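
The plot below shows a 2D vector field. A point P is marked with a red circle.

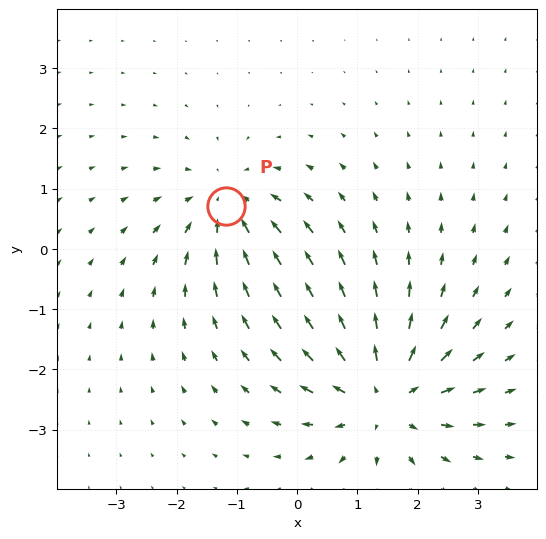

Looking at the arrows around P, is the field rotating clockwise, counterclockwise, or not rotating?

not rotating

Near P at (-1.2, 0.7) the arrows show no circulation. The curl there is ≈0.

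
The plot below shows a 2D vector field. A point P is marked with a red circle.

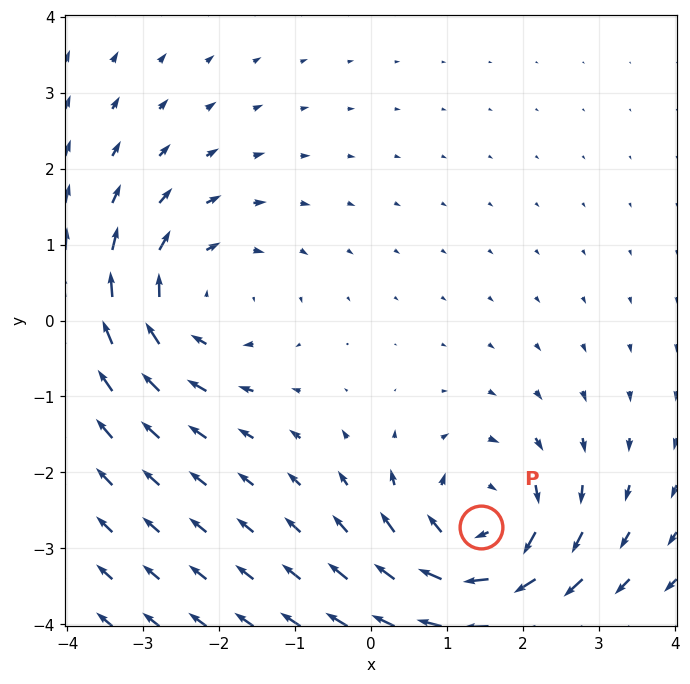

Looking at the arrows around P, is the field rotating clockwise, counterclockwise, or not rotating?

Near P at (1.4, -2.7) the arrows circulate clockwise. The curl (z-component) there is about -6; negative curl means clockwise rotation.

clockwise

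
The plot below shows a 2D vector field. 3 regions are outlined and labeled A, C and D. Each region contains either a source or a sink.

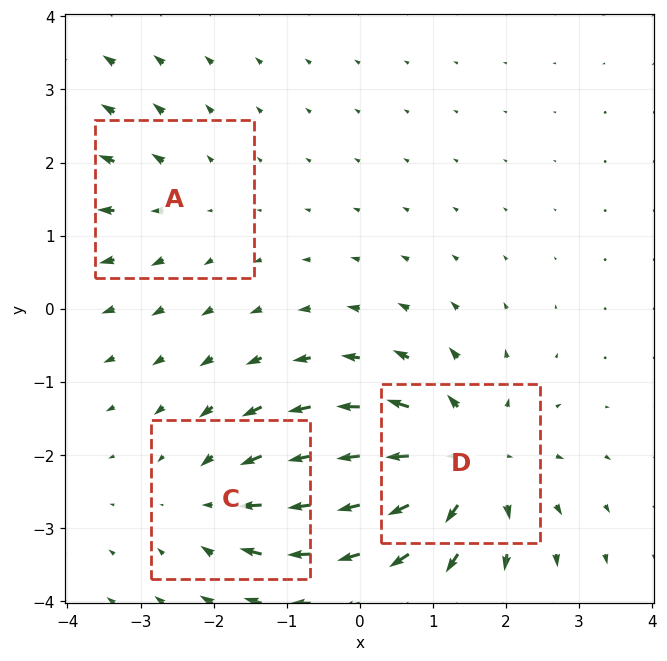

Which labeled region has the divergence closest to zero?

A

Divergence at each region's feature centre — A: about +2, C: about -3, D: about +4. Region A is closest to zero.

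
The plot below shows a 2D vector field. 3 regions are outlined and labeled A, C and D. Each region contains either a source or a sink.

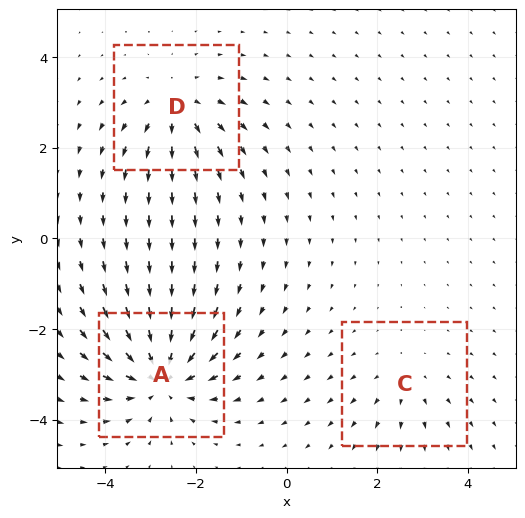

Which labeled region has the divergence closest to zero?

Divergence at each region's feature centre — A: about -5, C: about +2, D: about +3. Region C is closest to zero.

C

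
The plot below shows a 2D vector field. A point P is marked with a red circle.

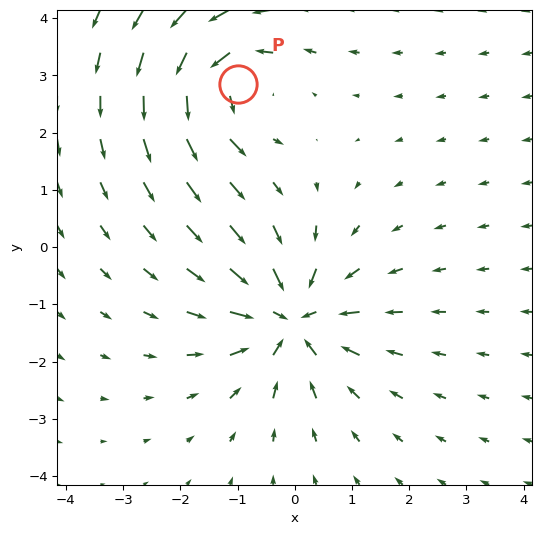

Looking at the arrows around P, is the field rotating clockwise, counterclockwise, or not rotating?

counterclockwise

Near P at (-1.0, 2.8) the arrows circulate counterclockwise. The curl (z-component) there is about +4; positive curl means counterclockwise rotation.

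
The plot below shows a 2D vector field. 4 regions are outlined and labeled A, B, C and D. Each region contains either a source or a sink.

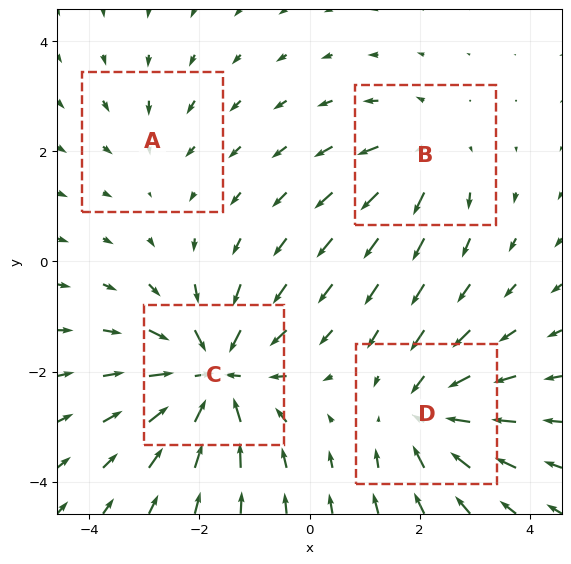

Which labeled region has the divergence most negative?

C

Divergence at each region's feature centre — A: about -2, B: about +4, C: about -7, D: about -5. Region C is most negative.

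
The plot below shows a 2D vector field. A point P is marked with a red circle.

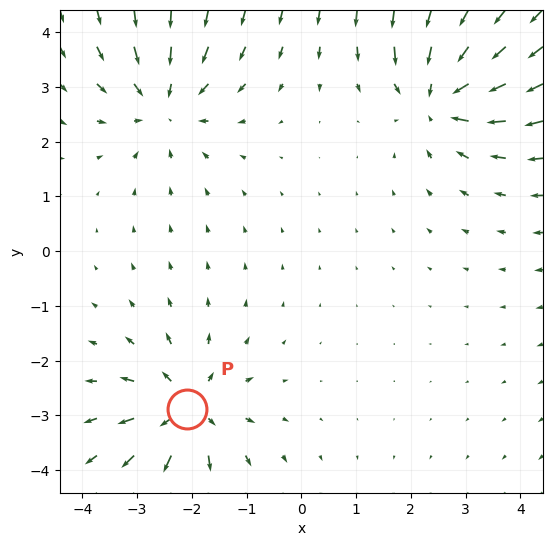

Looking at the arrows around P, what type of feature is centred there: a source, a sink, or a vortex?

At P (-2.1, -2.9) the arrows spread outward. Divergence about +4, curl ≈0 — positive divergence with near-zero curl is a source.

source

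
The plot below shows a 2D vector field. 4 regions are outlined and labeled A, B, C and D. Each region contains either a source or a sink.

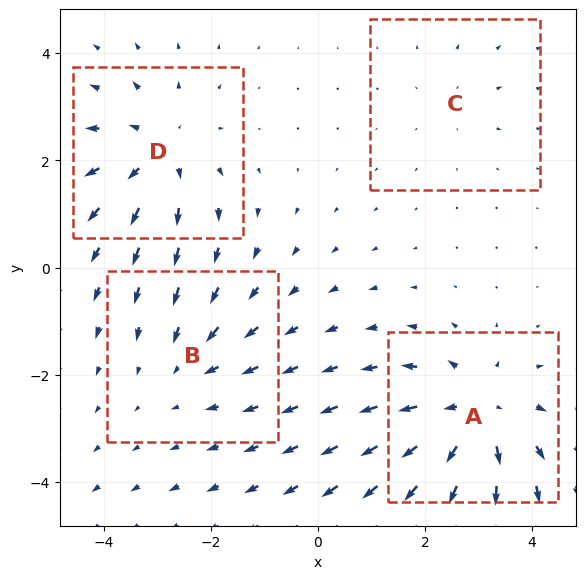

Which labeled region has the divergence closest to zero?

Divergence at each region's feature centre — A: about +6, B: about -3, C: about +2, D: about +5. Region C is closest to zero.

C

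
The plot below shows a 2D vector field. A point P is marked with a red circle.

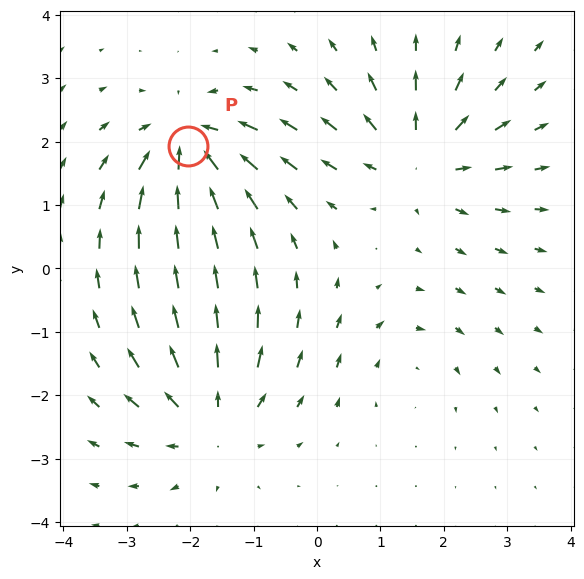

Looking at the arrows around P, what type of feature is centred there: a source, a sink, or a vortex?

At P (-2.0, 1.9) the arrows converge inward. Divergence about -7, curl ≈0 — negative divergence with near-zero curl is a sink.

sink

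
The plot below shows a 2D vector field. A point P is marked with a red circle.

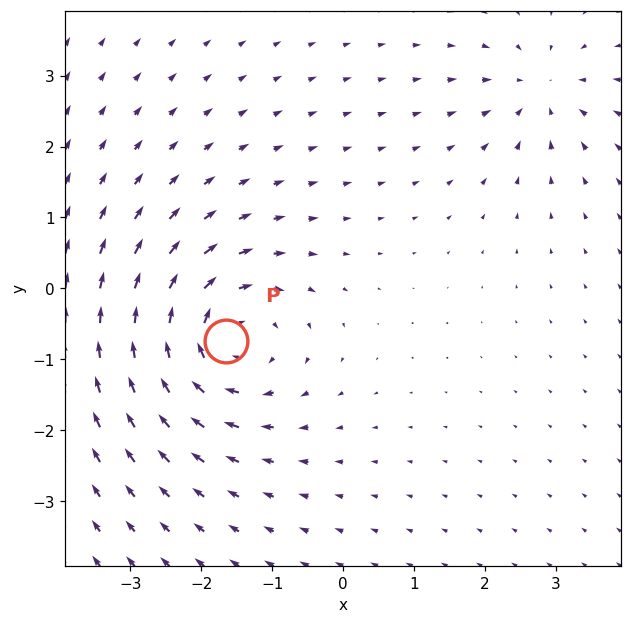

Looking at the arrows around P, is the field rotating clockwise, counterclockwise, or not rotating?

Near P at (-1.7, -0.7) the arrows circulate clockwise. The curl (z-component) there is about -5; negative curl means clockwise rotation.

clockwise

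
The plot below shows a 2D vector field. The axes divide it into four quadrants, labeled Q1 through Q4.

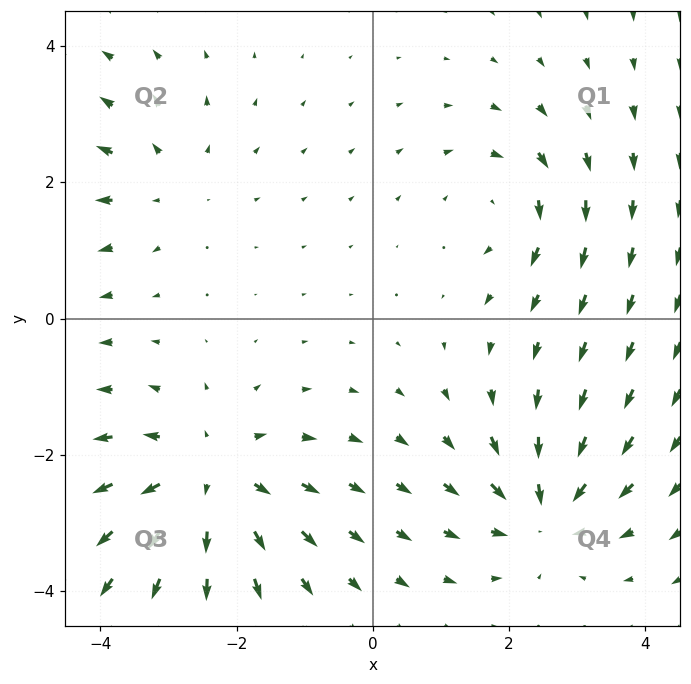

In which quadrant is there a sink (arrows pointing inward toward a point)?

Q4

The sink sits at approximately (2.5, -2.8), which lies in quadrant Q4. The divergence there is about -4, negative as expected for a sink.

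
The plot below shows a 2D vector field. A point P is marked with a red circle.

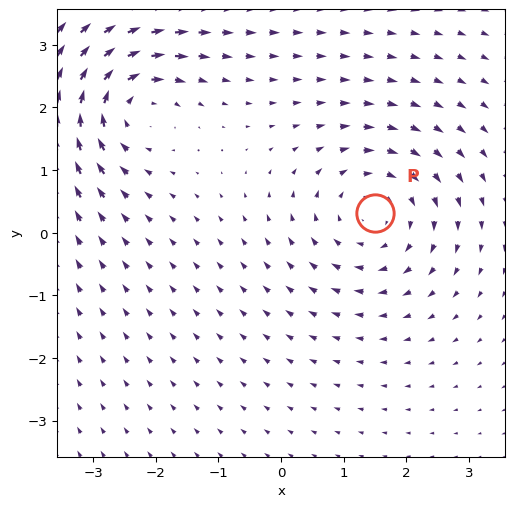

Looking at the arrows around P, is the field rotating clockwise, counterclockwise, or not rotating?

clockwise

Near P at (1.5, 0.3) the arrows circulate clockwise. The curl (z-component) there is about -4; negative curl means clockwise rotation.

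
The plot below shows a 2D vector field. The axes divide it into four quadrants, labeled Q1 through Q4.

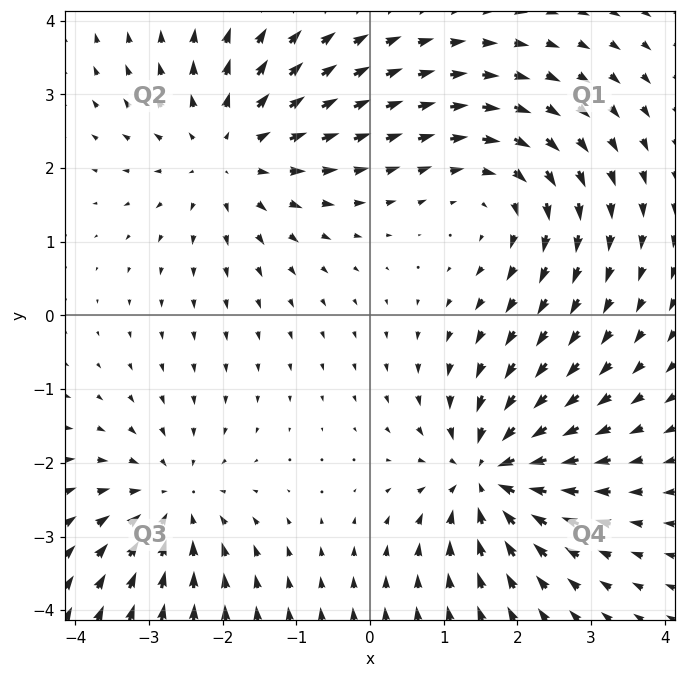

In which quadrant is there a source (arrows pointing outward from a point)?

Q2

The source sits at approximately (-1.9, 2.2), which lies in quadrant Q2. The divergence there is about +4, positive as expected for a source.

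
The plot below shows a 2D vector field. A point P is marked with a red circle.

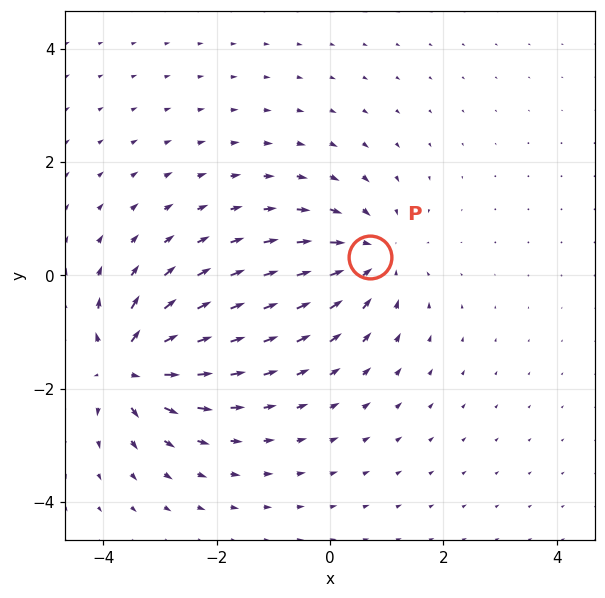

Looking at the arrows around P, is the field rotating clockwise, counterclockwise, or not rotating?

not rotating

Near P at (0.7, 0.3) the arrows show no circulation. The curl there is ≈0.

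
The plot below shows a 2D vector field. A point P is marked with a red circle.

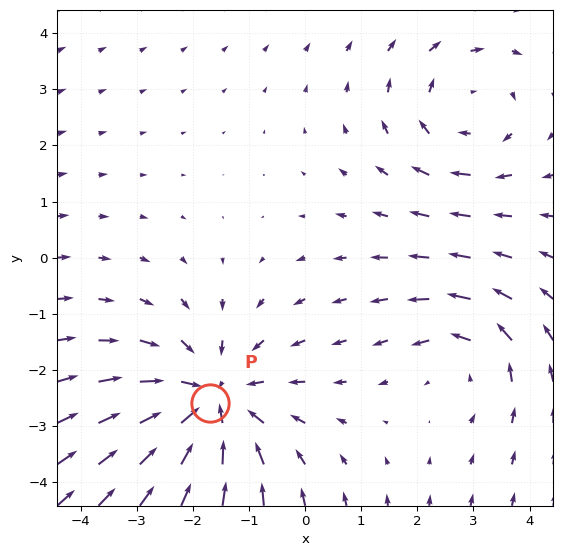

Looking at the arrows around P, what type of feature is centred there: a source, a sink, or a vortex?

sink

At P (-1.7, -2.6) the arrows converge inward. Divergence about -4, curl ≈0 — negative divergence with near-zero curl is a sink.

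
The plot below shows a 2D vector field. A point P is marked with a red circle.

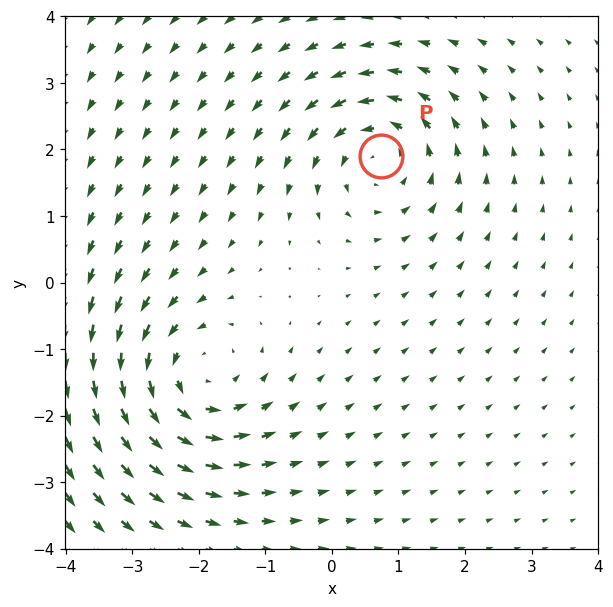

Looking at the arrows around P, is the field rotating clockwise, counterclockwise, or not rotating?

counterclockwise

Near P at (0.7, 1.9) the arrows circulate counterclockwise. The curl (z-component) there is about +4; positive curl means counterclockwise rotation.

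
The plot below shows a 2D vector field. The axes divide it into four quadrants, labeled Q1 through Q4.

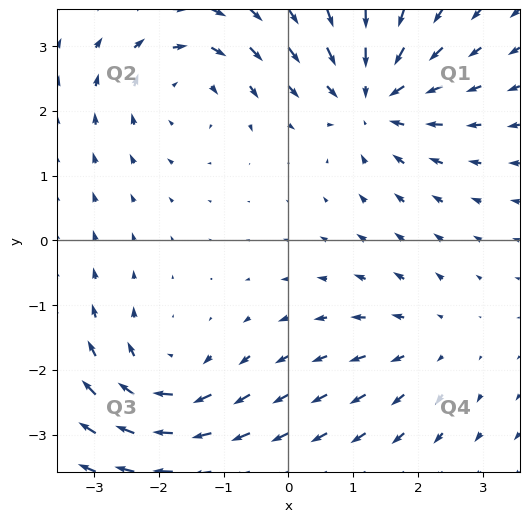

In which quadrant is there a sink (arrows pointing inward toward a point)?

The sink sits at approximately (1.3, 2.2), which lies in quadrant Q1. The divergence there is about -6, negative as expected for a sink.

Q1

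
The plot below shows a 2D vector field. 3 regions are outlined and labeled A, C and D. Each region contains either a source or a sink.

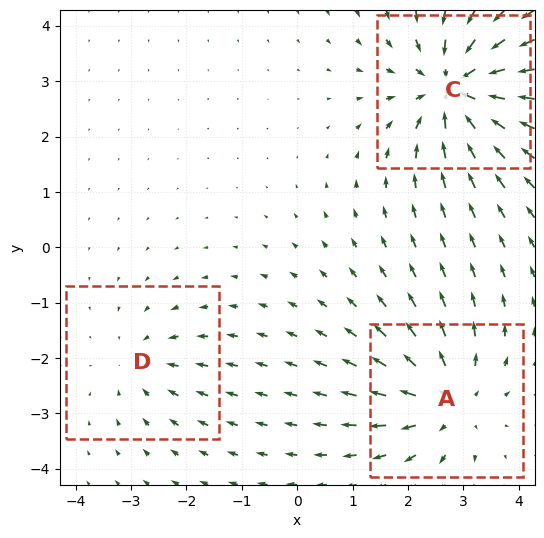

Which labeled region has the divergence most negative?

C

Divergence at each region's feature centre — A: about +4, C: about -5, D: about -2. Region C is most negative.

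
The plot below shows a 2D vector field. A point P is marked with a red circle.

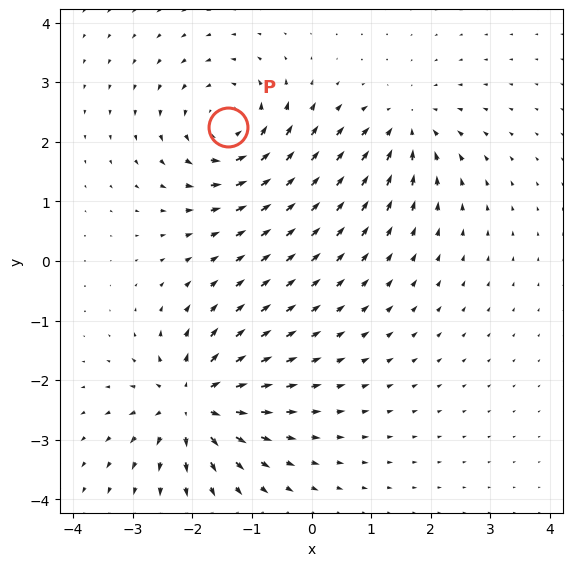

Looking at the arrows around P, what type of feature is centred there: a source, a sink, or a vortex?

vortex

At P (-1.4, 2.2) the arrows circulate counterclockwise. Divergence ≈0, curl about +5 — near-zero divergence with nonzero curl is a vortex.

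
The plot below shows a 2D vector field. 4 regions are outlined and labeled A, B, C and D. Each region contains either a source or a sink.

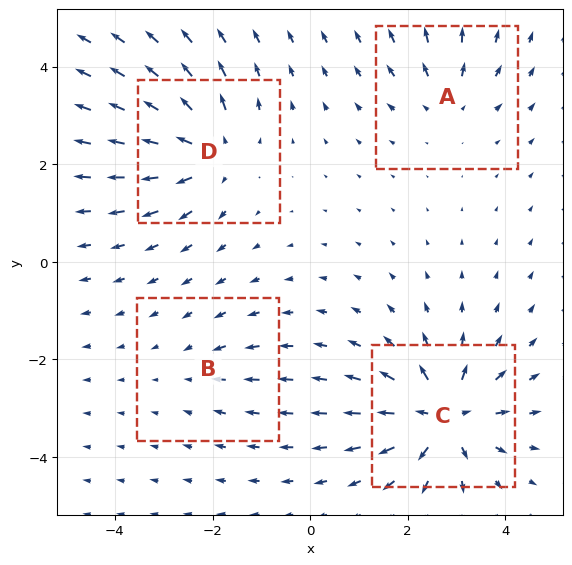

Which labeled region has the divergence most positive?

Divergence at each region's feature centre — A: about +4, B: about -2, C: about +8, D: about +6. Region C is most positive.

C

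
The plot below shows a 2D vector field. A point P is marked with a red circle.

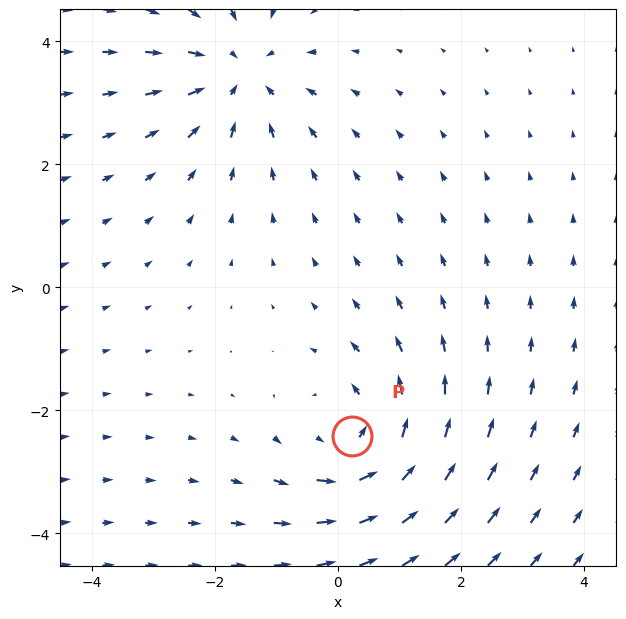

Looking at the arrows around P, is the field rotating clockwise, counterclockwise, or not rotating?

Near P at (0.2, -2.4) the arrows circulate counterclockwise. The curl (z-component) there is about +3; positive curl means counterclockwise rotation.

counterclockwise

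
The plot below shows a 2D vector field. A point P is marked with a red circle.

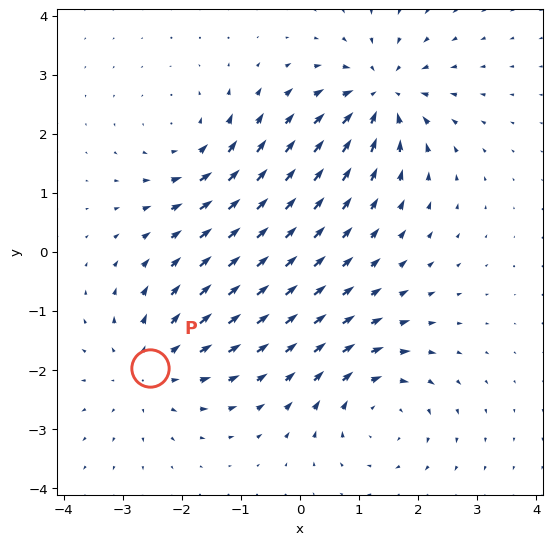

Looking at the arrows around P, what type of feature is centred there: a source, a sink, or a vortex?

source

At P (-2.5, -2.0) the arrows spread outward. Divergence about +4, curl ≈0 — positive divergence with near-zero curl is a source.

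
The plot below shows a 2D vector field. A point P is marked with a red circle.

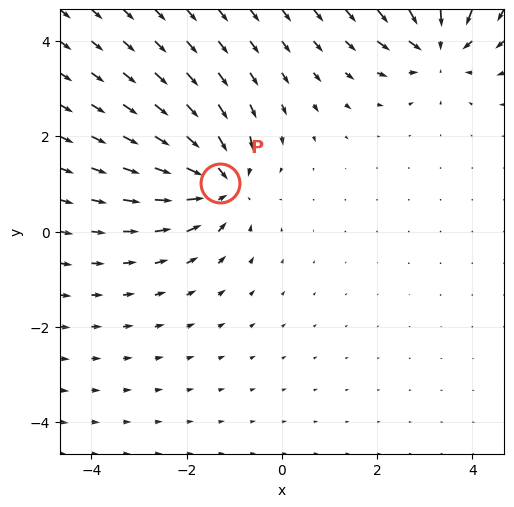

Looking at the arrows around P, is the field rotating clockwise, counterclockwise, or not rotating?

not rotating

Near P at (-1.3, 1.0) the arrows show no circulation. The curl there is ≈0.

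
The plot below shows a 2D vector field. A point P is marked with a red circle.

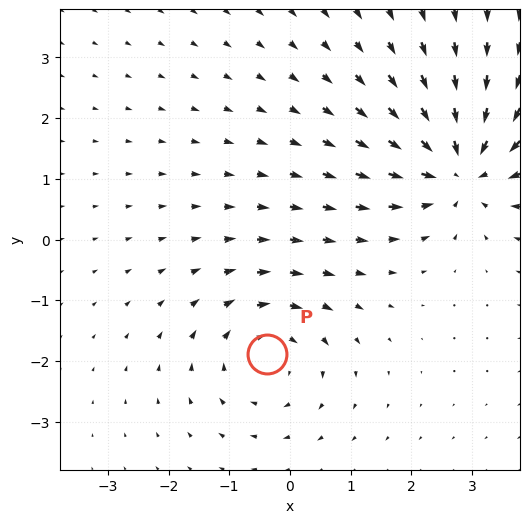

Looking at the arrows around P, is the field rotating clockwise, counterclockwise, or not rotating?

Near P at (-0.4, -1.9) the arrows circulate clockwise. The curl (z-component) there is about -2; negative curl means clockwise rotation.

clockwise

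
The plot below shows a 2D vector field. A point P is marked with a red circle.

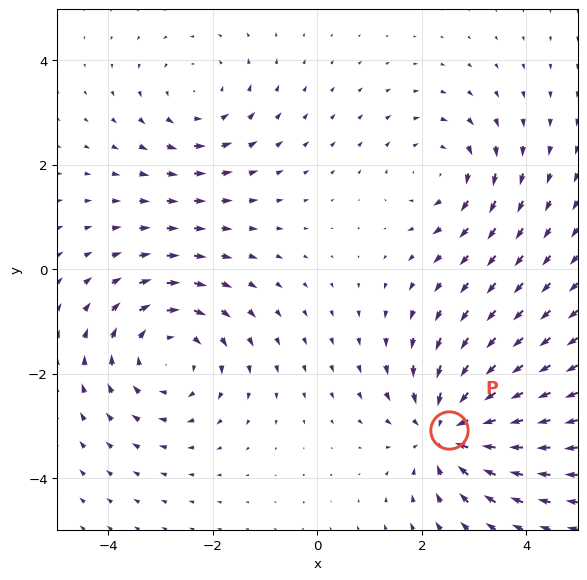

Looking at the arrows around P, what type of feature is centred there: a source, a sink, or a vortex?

sink

At P (2.5, -3.1) the arrows converge inward. Divergence about -4, curl ≈0 — negative divergence with near-zero curl is a sink.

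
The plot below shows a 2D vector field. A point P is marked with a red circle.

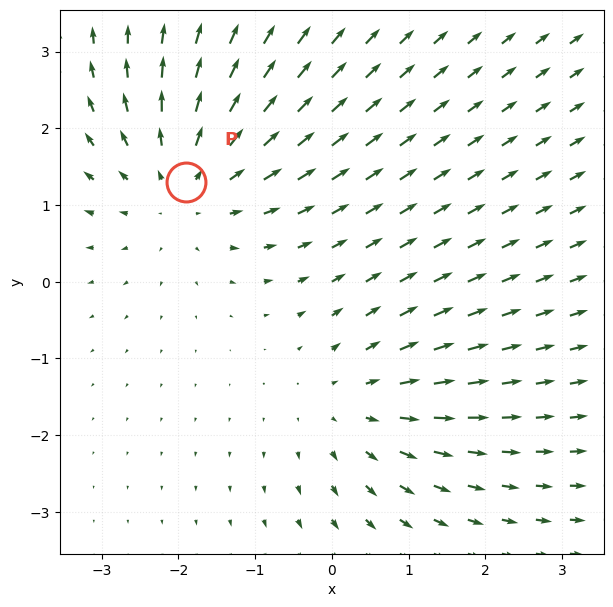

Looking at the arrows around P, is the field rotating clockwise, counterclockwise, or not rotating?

Near P at (-1.9, 1.3) the arrows show no circulation. The curl there is ≈0.

not rotating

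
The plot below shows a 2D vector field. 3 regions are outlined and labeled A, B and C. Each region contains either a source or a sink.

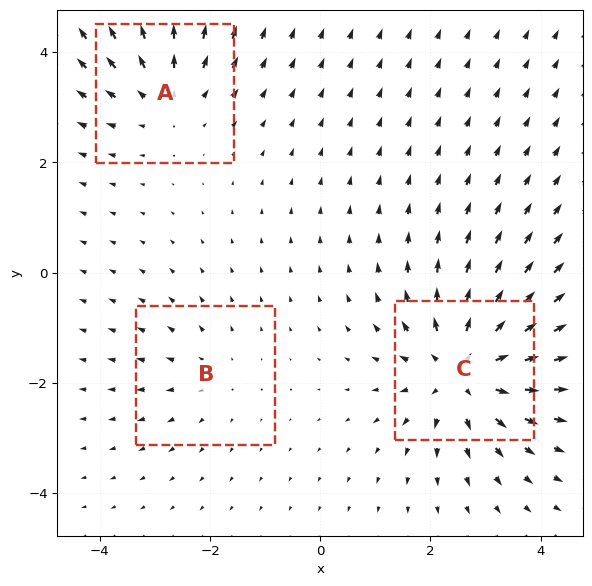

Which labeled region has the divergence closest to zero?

B

Divergence at each region's feature centre — A: about +3, B: about +2, C: about +5. Region B is closest to zero.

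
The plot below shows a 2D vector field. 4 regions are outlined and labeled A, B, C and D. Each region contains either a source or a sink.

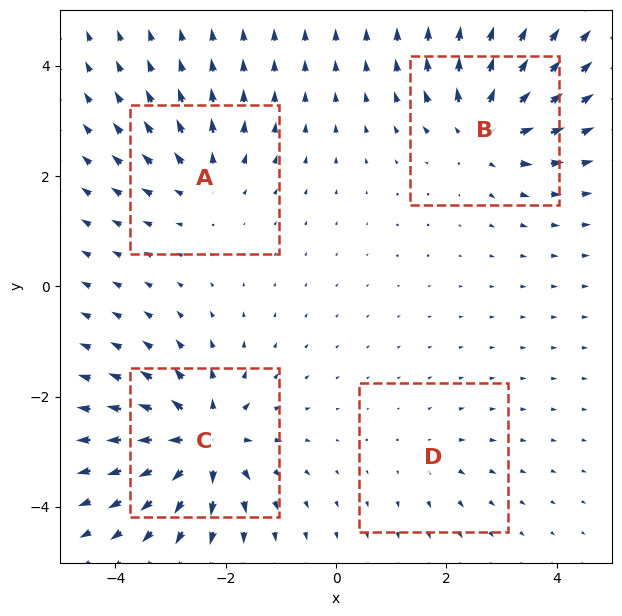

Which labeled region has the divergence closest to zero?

D

Divergence at each region's feature centre — A: about +4, B: about +7, C: about +8, D: about +2. Region D is closest to zero.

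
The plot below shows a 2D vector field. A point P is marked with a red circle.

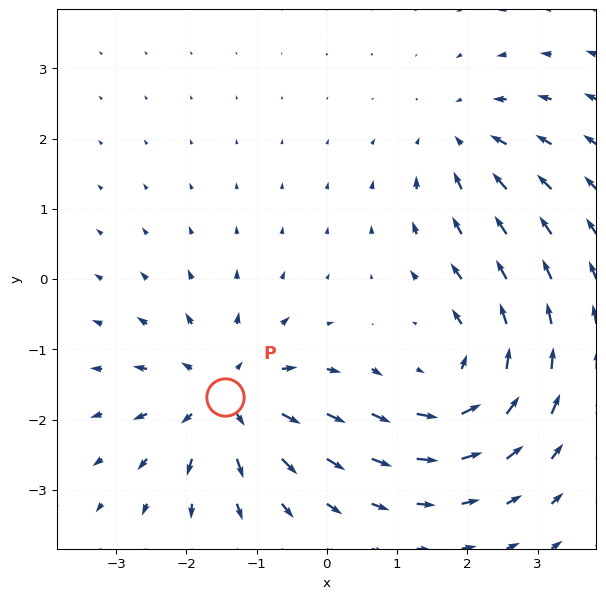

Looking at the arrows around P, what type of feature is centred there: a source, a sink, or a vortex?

At P (-1.4, -1.7) the arrows spread outward. Divergence about +5, curl ≈0 — positive divergence with near-zero curl is a source.

source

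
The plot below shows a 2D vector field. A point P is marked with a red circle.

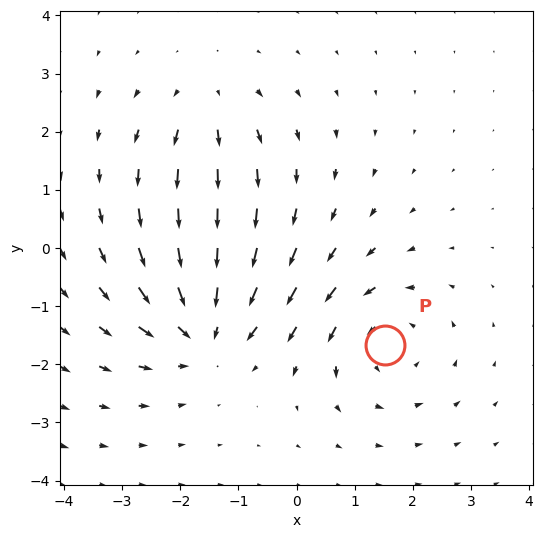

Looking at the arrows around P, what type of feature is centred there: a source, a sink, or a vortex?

vortex

At P (1.5, -1.7) the arrows circulate counterclockwise. Divergence ≈0, curl about +4 — near-zero divergence with nonzero curl is a vortex.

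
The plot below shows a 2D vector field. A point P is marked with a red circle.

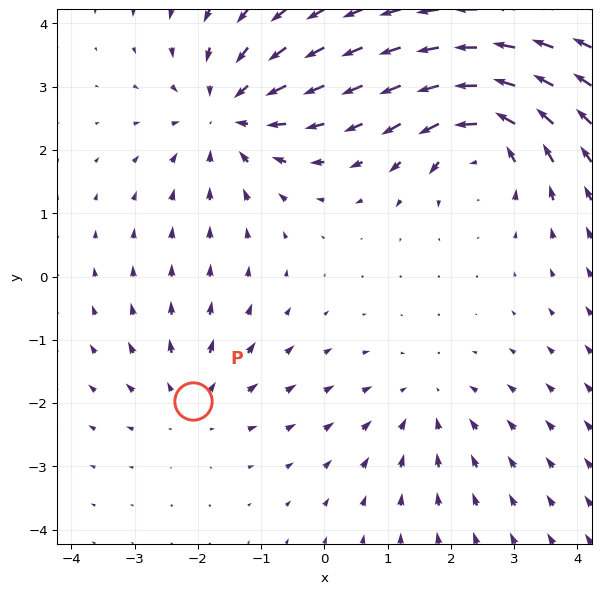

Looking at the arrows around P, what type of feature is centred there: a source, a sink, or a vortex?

source

At P (-2.1, -2.0) the arrows spread outward. Divergence about +3, curl ≈0 — positive divergence with near-zero curl is a source.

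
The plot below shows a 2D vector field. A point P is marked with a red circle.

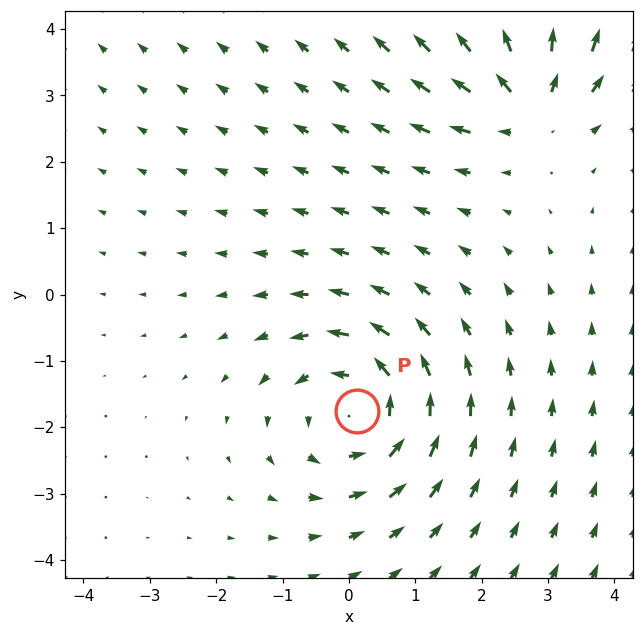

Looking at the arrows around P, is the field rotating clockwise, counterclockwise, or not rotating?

Near P at (0.1, -1.8) the arrows circulate counterclockwise. The curl (z-component) there is about +4; positive curl means counterclockwise rotation.

counterclockwise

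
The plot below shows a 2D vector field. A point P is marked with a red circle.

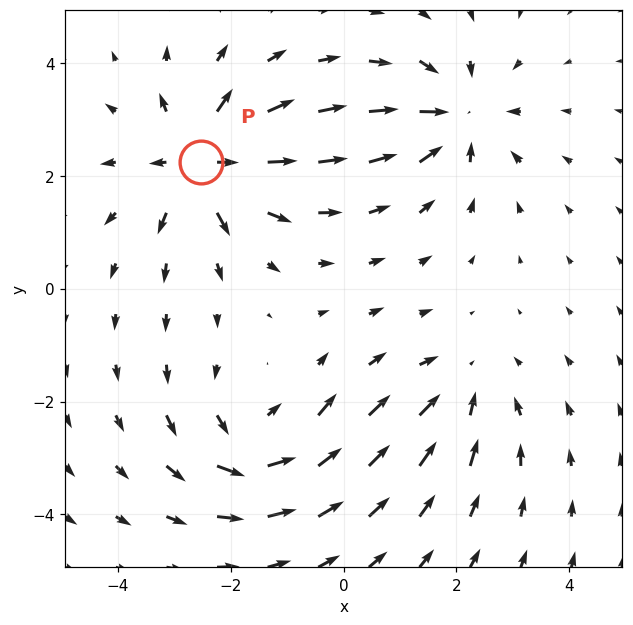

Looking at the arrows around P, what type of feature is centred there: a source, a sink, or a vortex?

source

At P (-2.5, 2.3) the arrows spread outward. Divergence about +6, curl ≈0 — positive divergence with near-zero curl is a source.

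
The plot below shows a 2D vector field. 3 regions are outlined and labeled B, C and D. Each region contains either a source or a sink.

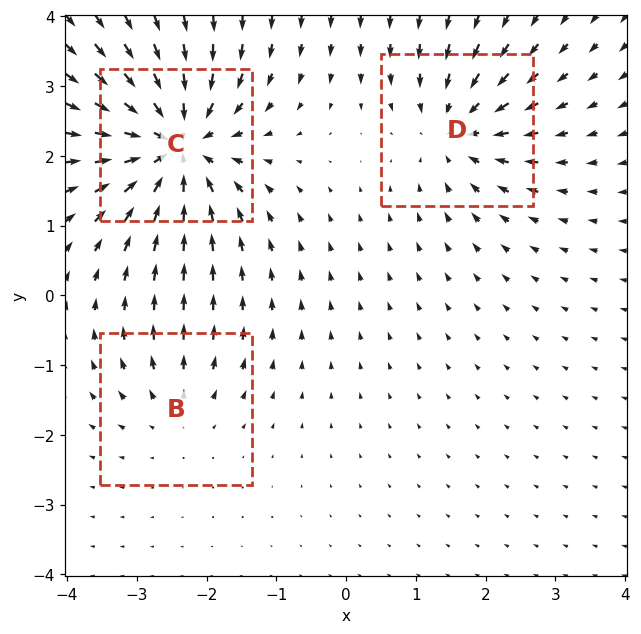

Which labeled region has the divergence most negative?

C

Divergence at each region's feature centre — B: about +2, C: about -6, D: about -4. Region C is most negative.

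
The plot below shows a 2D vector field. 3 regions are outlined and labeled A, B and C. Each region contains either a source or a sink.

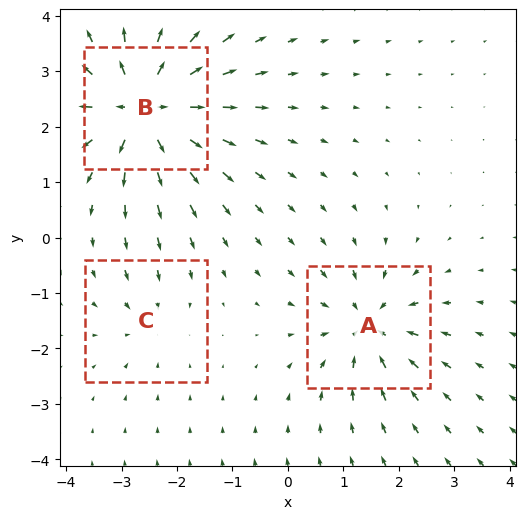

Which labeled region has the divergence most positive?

Divergence at each region's feature centre — A: about -4, B: about +6, C: about -2. Region B is most positive.

B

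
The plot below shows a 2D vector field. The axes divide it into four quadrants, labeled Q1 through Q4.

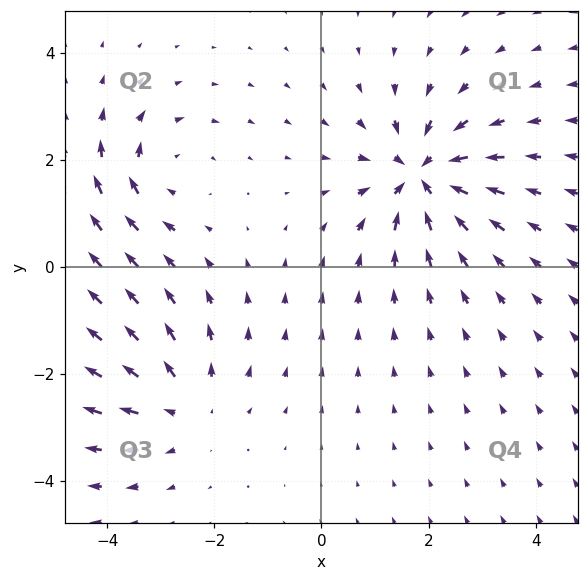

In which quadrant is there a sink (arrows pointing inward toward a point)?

Q1

The sink sits at approximately (1.9, 1.7), which lies in quadrant Q1. The divergence there is about -6, negative as expected for a sink.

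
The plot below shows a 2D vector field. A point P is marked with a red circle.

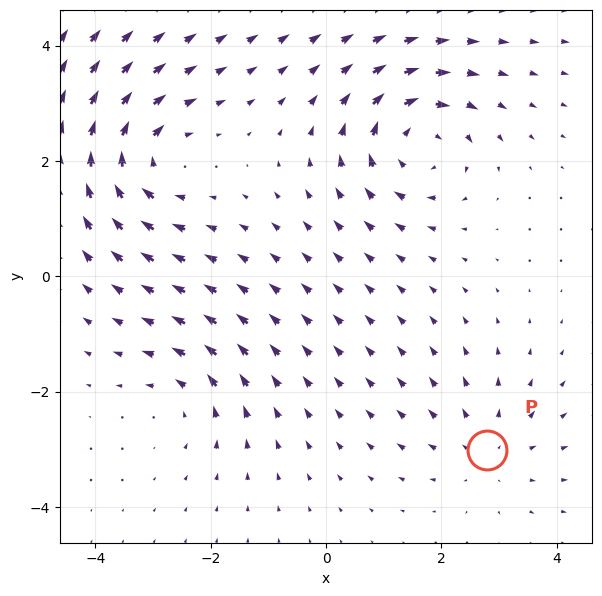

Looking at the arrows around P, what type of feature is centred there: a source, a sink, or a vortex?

At P (2.8, -3.0) the arrows spread outward. Divergence about +3, curl ≈0 — positive divergence with near-zero curl is a source.

source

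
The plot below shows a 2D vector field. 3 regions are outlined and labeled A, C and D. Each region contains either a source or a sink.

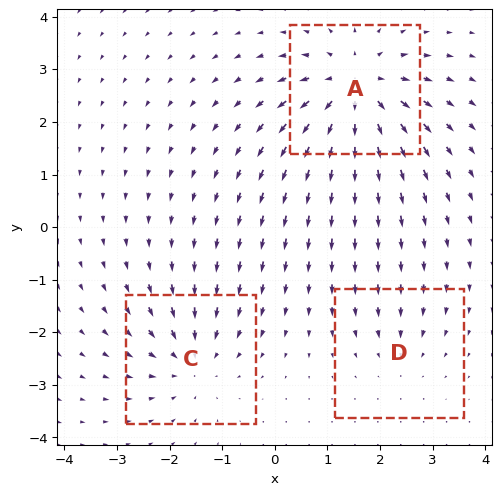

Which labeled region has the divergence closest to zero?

D

Divergence at each region's feature centre — A: about +5, C: about -4, D: about -2. Region D is closest to zero.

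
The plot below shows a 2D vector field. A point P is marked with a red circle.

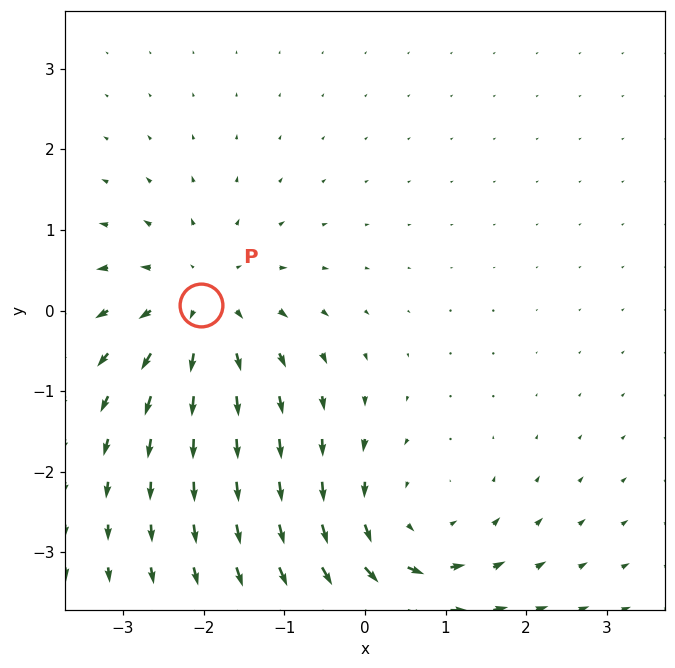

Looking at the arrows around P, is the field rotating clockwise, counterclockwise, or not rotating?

Near P at (-2.0, 0.1) the arrows show no circulation. The curl there is ≈0.

not rotating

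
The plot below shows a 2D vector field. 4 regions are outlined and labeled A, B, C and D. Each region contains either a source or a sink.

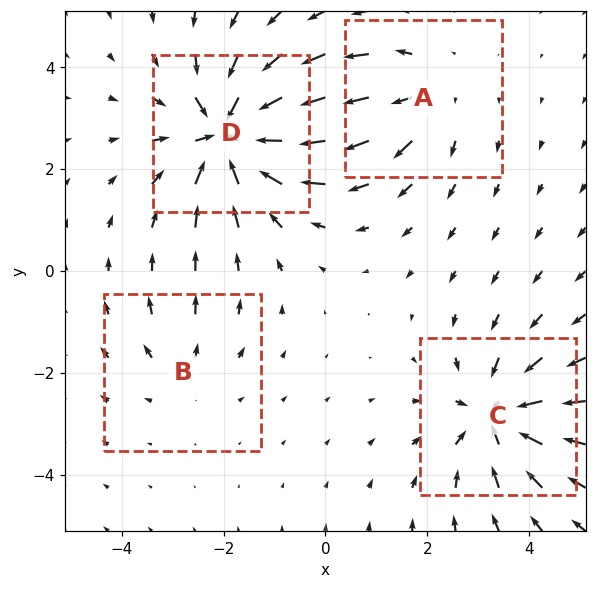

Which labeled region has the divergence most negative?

Divergence at each region's feature centre — A: about +3, B: about +2, C: about -5, D: about -7. Region D is most negative.

D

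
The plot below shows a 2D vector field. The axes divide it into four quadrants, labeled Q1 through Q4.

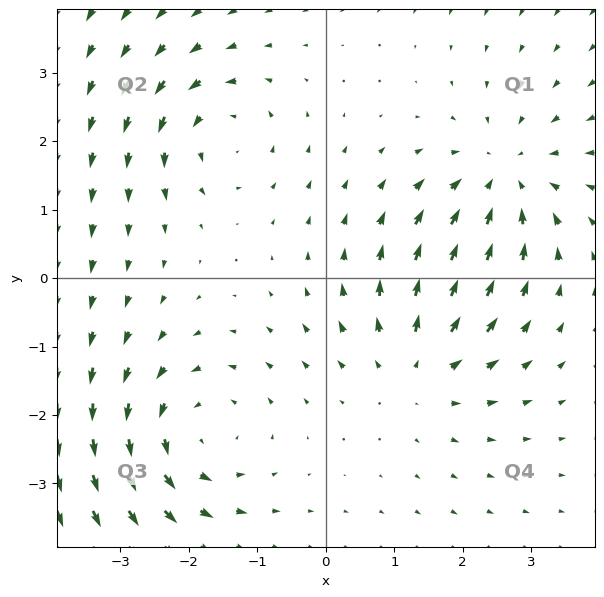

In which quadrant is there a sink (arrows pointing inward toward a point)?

Q1

The sink sits at approximately (2.6, 1.5), which lies in quadrant Q1. The divergence there is about -4, negative as expected for a sink.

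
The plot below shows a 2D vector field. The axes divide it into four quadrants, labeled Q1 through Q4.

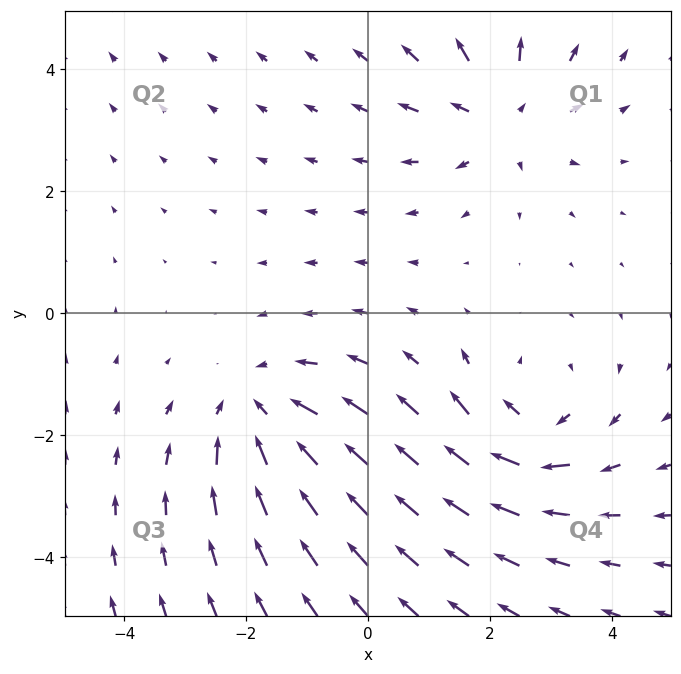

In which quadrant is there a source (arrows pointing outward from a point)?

Q1

The source sits at approximately (2.2, 3.3), which lies in quadrant Q1. The divergence there is about +3, positive as expected for a source.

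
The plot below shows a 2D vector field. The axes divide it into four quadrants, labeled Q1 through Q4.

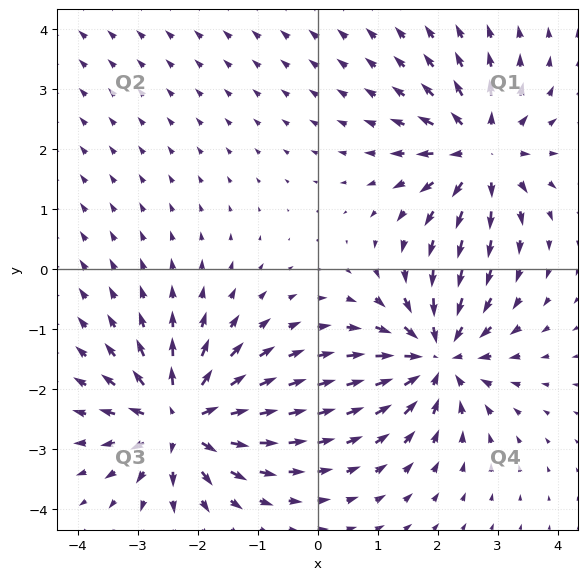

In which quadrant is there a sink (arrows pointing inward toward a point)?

Q4

The sink sits at approximately (2.0, -1.5), which lies in quadrant Q4. The divergence there is about -6, negative as expected for a sink.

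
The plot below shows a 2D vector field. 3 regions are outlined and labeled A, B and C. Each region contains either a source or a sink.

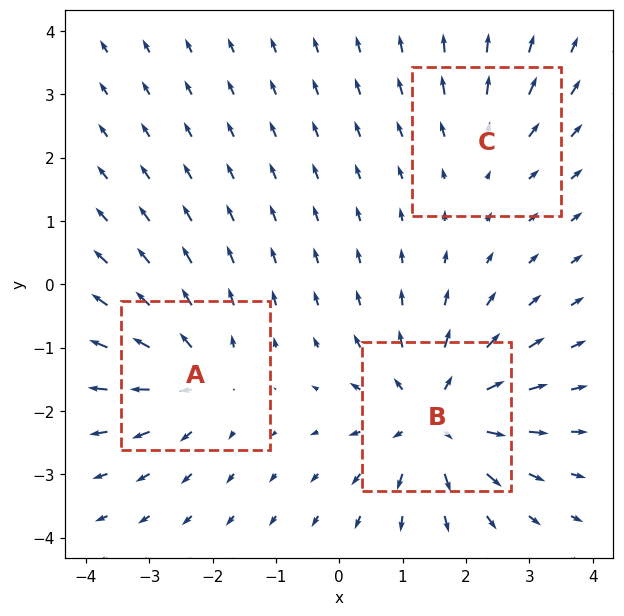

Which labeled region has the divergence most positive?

Divergence at each region's feature centre — A: about +3, B: about +5, C: about +2. Region B is most positive.

B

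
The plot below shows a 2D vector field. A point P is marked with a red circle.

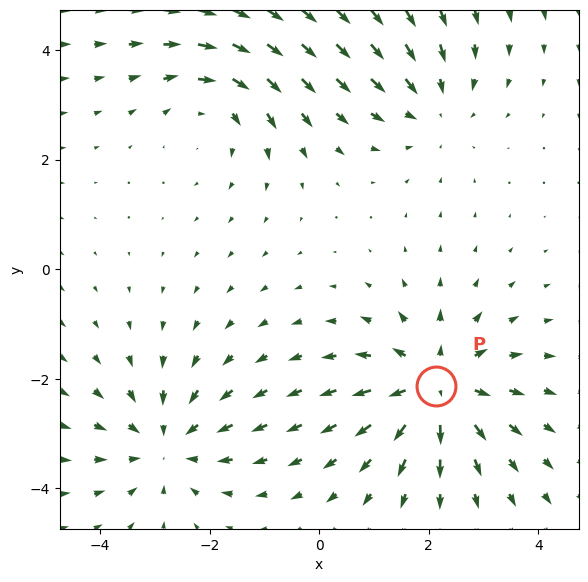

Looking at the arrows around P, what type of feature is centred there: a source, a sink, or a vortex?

At P (2.1, -2.1) the arrows spread outward. Divergence about +6, curl ≈0 — positive divergence with near-zero curl is a source.

source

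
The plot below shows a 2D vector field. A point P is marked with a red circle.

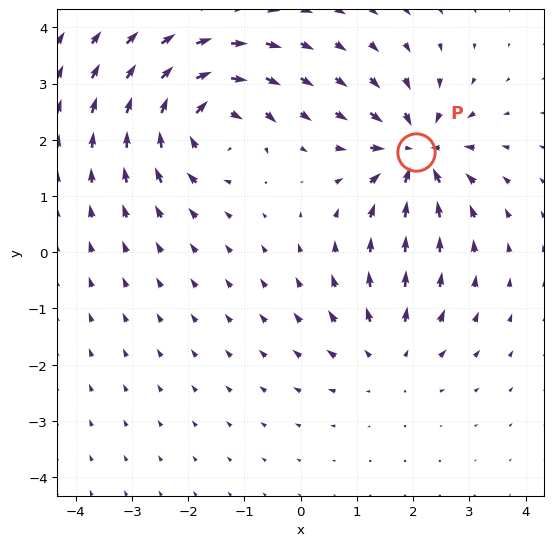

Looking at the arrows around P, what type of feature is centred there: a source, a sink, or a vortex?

sink

At P (2.1, 1.8) the arrows converge inward. Divergence about -6, curl ≈0 — negative divergence with near-zero curl is a sink.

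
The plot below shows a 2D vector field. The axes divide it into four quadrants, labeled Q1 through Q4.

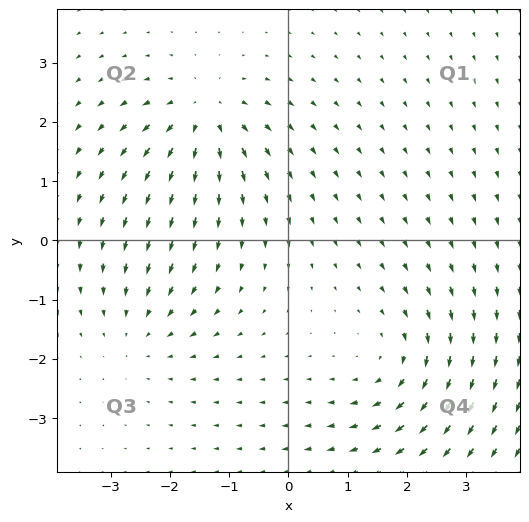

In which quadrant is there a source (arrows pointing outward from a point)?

Q2

The source sits at approximately (-1.4, 2.1), which lies in quadrant Q2. The divergence there is about +4, positive as expected for a source.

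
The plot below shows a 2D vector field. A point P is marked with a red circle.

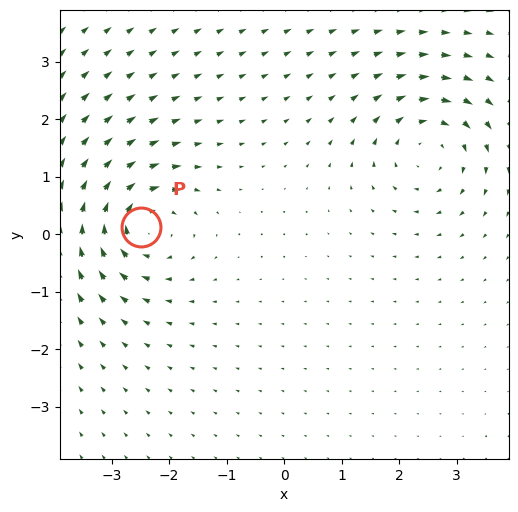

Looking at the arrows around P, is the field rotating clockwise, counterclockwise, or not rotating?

Near P at (-2.5, 0.1) the arrows circulate clockwise. The curl (z-component) there is about -5; negative curl means clockwise rotation.

clockwise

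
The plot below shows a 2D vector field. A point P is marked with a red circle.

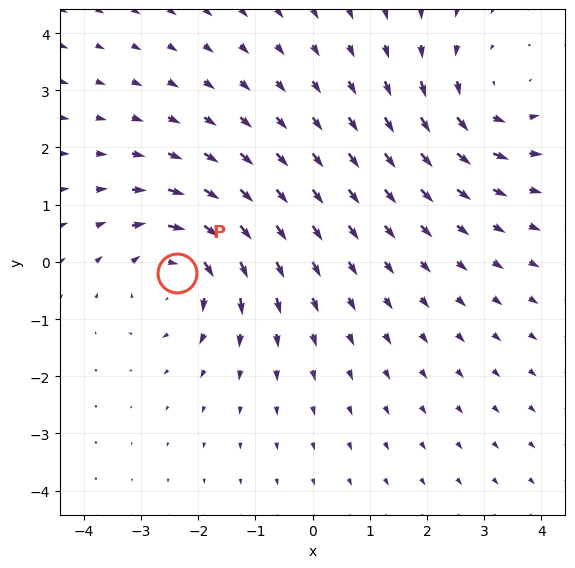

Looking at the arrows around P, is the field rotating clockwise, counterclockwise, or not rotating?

Near P at (-2.4, -0.2) the arrows circulate clockwise. The curl (z-component) there is about -5; negative curl means clockwise rotation.

clockwise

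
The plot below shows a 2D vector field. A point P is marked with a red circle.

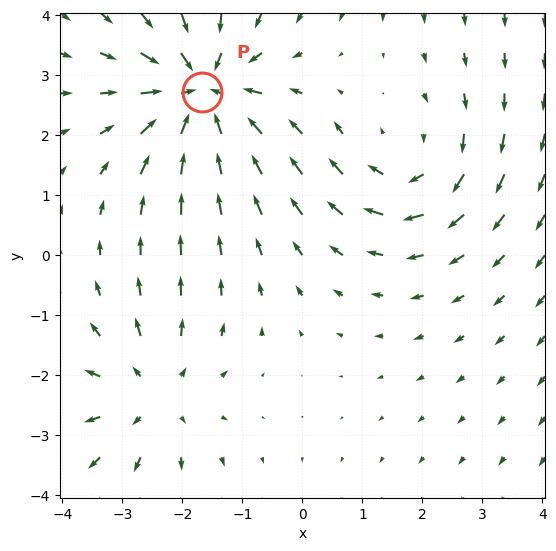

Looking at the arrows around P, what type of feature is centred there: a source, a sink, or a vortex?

At P (-1.7, 2.7) the arrows converge inward. Divergence about -4, curl ≈0 — negative divergence with near-zero curl is a sink.

sink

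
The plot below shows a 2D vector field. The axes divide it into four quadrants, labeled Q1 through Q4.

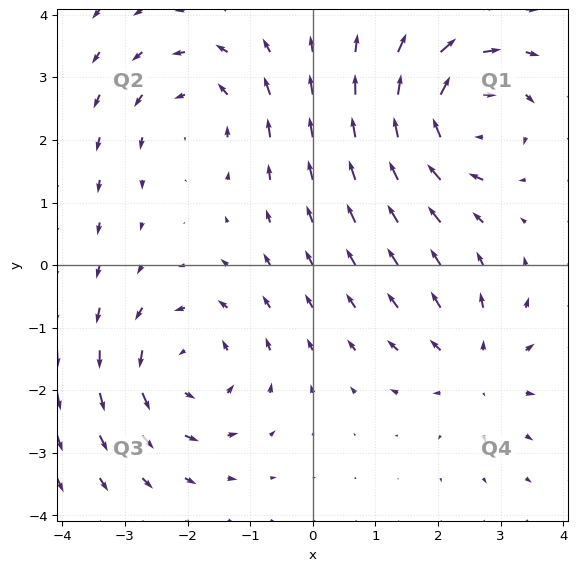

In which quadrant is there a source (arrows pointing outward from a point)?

Q4

The source sits at approximately (2.6, -1.6), which lies in quadrant Q4. The divergence there is about +3, positive as expected for a source.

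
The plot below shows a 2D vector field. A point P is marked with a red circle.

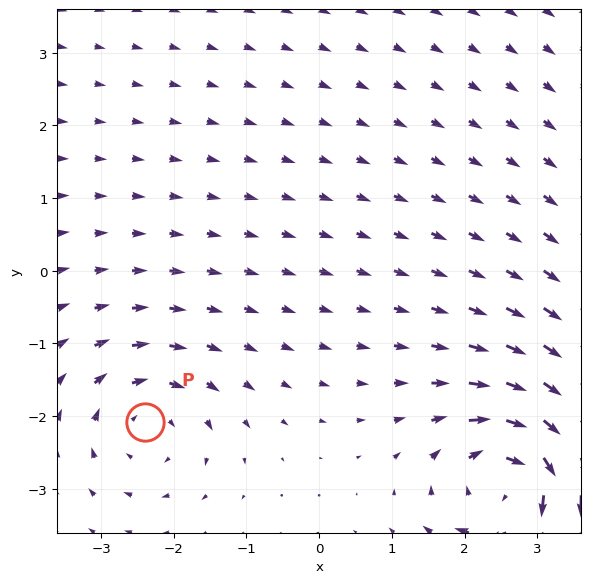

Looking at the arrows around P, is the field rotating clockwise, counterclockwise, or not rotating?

Near P at (-2.4, -2.1) the arrows circulate clockwise. The curl (z-component) there is about -3; negative curl means clockwise rotation.

clockwise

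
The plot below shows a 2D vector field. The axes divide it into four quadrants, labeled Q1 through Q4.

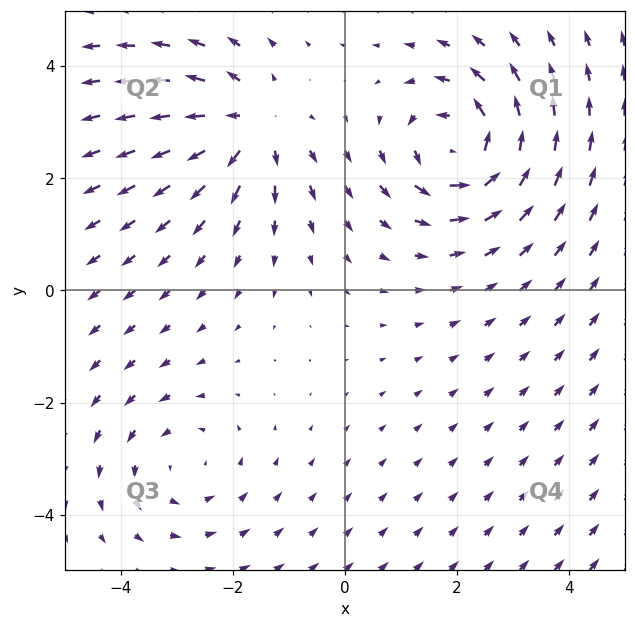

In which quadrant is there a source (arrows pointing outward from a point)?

Q2

The source sits at approximately (-1.7, 2.9), which lies in quadrant Q2. The divergence there is about +4, positive as expected for a source.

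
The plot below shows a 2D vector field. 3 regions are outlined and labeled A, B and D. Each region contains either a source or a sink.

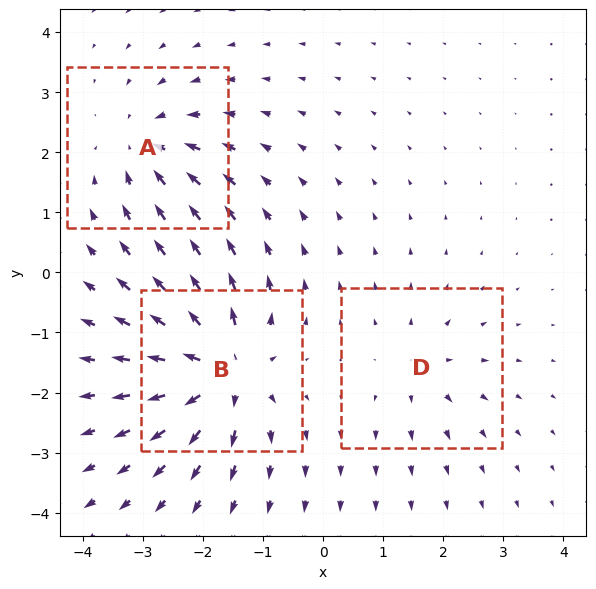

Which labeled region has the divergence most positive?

Divergence at each region's feature centre — A: about -4, B: about +6, D: about +3. Region B is most positive.

B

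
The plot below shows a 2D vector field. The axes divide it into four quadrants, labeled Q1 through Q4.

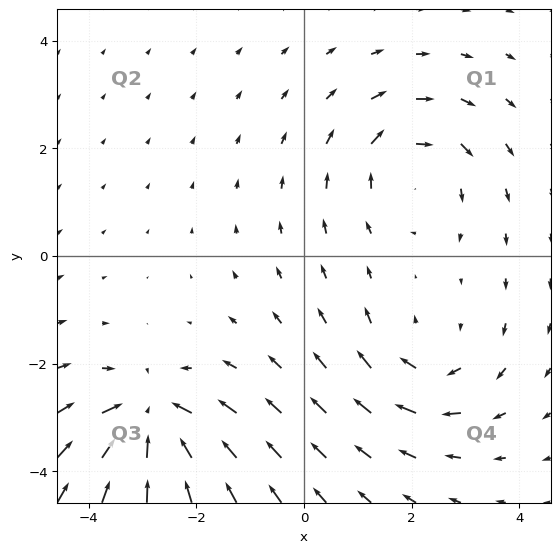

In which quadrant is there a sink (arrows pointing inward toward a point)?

Q3

The sink sits at approximately (-2.9, -3.1), which lies in quadrant Q3. The divergence there is about -5, negative as expected for a sink.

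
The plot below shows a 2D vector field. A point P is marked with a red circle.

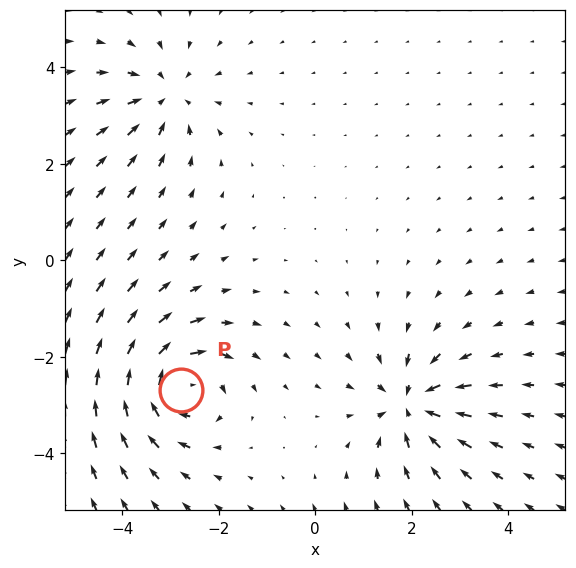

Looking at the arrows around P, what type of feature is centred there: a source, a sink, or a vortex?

At P (-2.8, -2.7) the arrows circulate clockwise. Divergence ≈0, curl about -7 — near-zero divergence with nonzero curl is a vortex.

vortex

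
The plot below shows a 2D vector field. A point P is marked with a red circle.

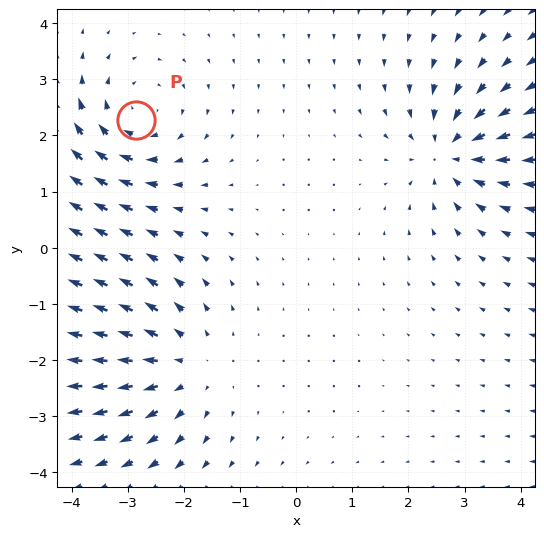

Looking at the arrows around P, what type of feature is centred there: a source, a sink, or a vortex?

At P (-2.9, 2.3) the arrows circulate clockwise. Divergence ≈0, curl about -3 — near-zero divergence with nonzero curl is a vortex.

vortex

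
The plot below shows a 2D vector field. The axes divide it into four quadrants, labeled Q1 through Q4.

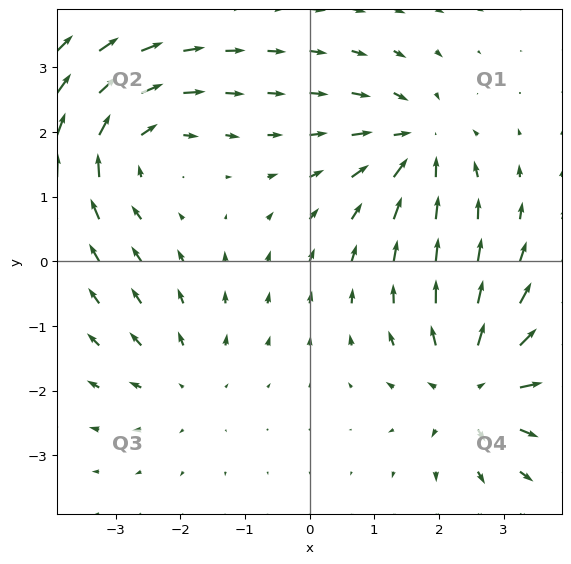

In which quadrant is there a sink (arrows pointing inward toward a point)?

The sink sits at approximately (1.7, 1.8), which lies in quadrant Q1. The divergence there is about -5, negative as expected for a sink.

Q1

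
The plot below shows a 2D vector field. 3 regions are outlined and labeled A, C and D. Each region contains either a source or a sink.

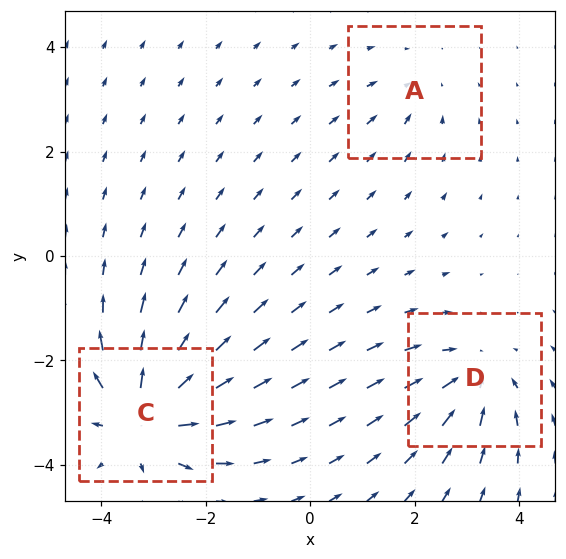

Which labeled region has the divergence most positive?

Divergence at each region's feature centre — A: about -2, C: about +5, D: about -4. Region C is most positive.

C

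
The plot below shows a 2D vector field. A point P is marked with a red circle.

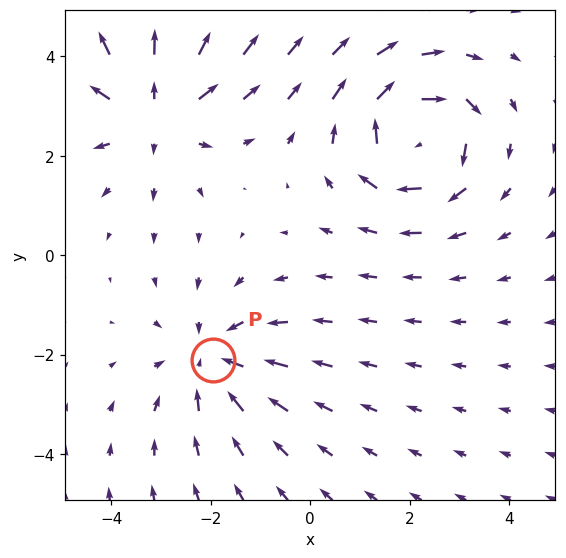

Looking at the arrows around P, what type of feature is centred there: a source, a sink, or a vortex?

sink

At P (-2.0, -2.1) the arrows converge inward. Divergence about -3, curl ≈0 — negative divergence with near-zero curl is a sink.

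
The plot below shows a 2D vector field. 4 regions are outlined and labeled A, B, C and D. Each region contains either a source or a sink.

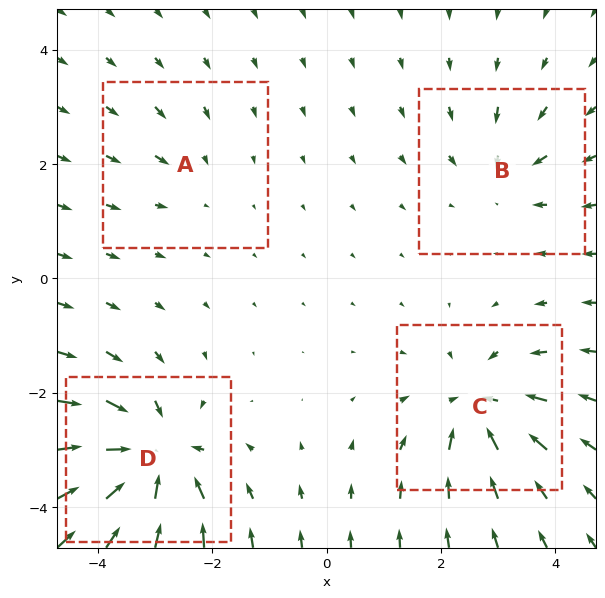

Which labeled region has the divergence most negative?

Divergence at each region's feature centre — A: about -2, B: about -4, C: about -6, D: about -8. Region D is most negative.

D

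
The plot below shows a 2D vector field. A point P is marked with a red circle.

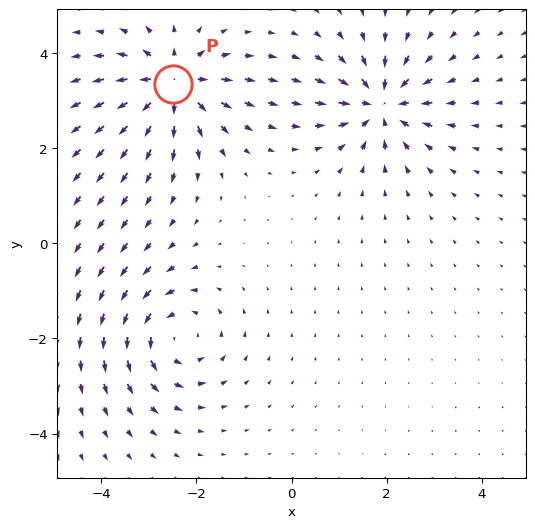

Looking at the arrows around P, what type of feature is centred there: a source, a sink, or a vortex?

At P (-2.5, 3.3) the arrows spread outward. Divergence about +5, curl ≈0 — positive divergence with near-zero curl is a source.

source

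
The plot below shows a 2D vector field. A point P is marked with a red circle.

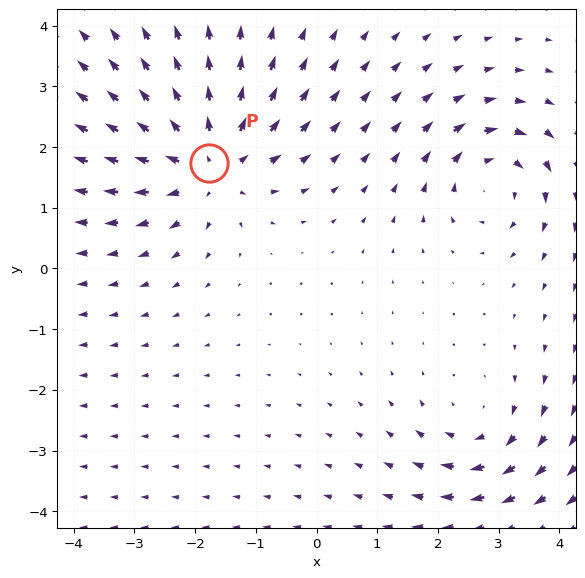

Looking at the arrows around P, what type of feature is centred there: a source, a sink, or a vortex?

At P (-1.8, 1.7) the arrows spread outward. Divergence about +4, curl ≈0 — positive divergence with near-zero curl is a source.

source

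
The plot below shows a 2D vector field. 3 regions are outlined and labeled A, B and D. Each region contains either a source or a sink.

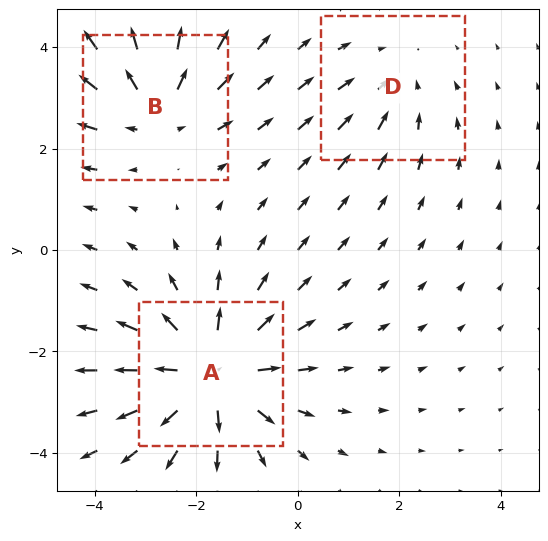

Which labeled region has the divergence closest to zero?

Divergence at each region's feature centre — A: about +4, B: about +3, D: about -2. Region D is closest to zero.

D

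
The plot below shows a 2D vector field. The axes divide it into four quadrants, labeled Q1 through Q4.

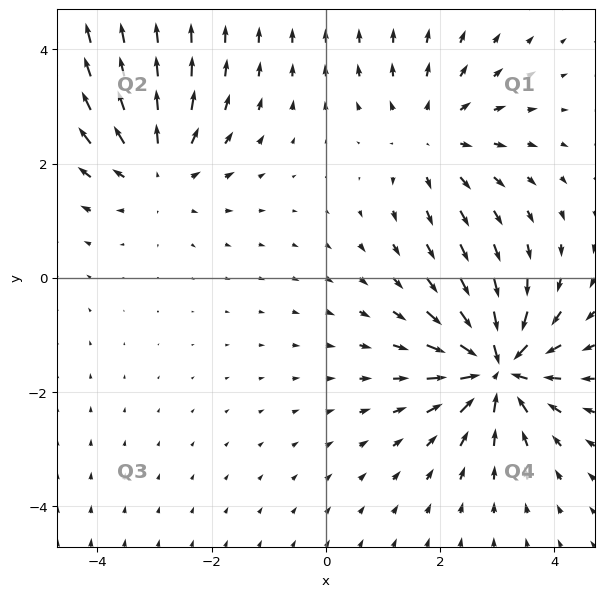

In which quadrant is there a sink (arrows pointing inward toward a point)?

The sink sits at approximately (3.0, -1.6), which lies in quadrant Q4. The divergence there is about -7, negative as expected for a sink.

Q4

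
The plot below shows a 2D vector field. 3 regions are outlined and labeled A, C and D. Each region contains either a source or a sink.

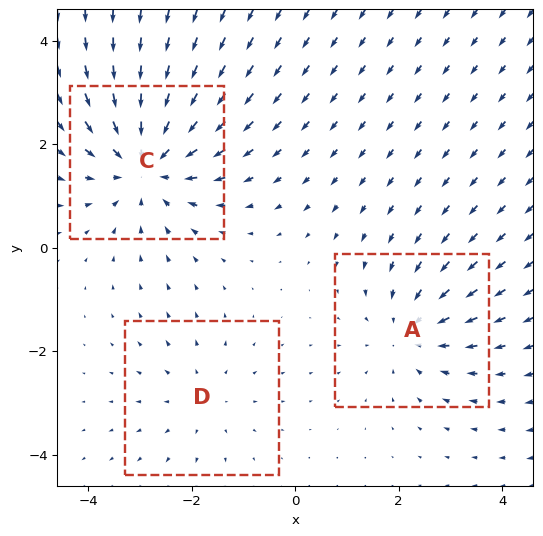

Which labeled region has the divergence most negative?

C

Divergence at each region's feature centre — A: about -3, C: about -4, D: about +2. Region C is most negative.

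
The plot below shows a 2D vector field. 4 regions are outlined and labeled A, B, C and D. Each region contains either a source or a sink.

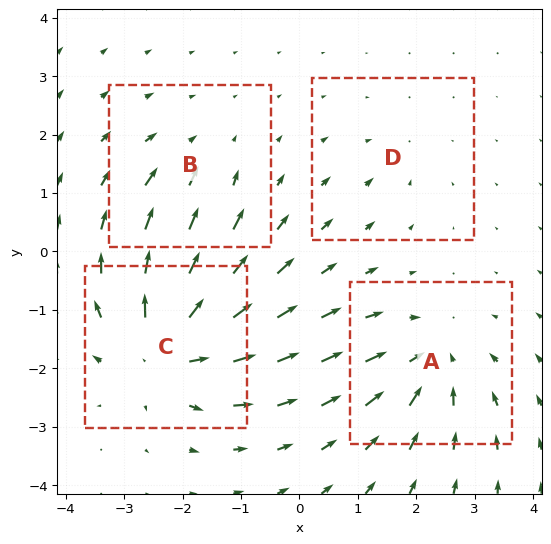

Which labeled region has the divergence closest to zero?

D

Divergence at each region's feature centre — A: about -5, B: about -3, C: about +7, D: about -2. Region D is closest to zero.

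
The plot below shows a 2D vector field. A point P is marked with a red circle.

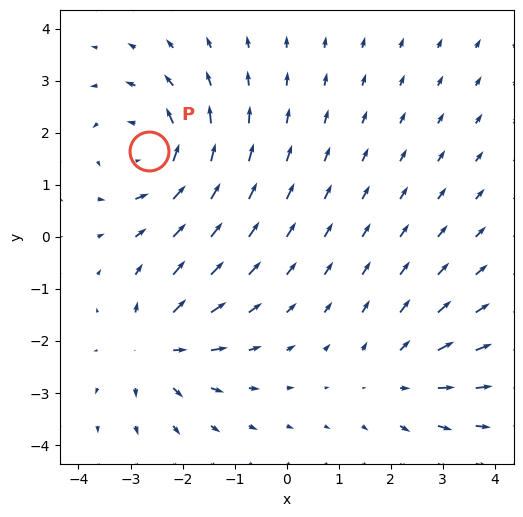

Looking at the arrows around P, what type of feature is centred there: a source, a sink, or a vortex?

At P (-2.6, 1.6) the arrows circulate counterclockwise. Divergence ≈0, curl about +5 — near-zero divergence with nonzero curl is a vortex.

vortex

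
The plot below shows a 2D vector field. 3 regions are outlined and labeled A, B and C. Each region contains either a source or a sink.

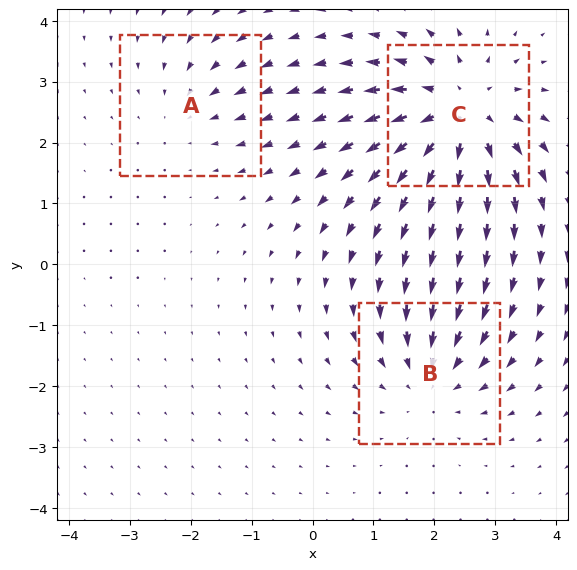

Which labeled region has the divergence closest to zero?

A

Divergence at each region's feature centre — A: about -2, B: about -3, C: about +5. Region A is closest to zero.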